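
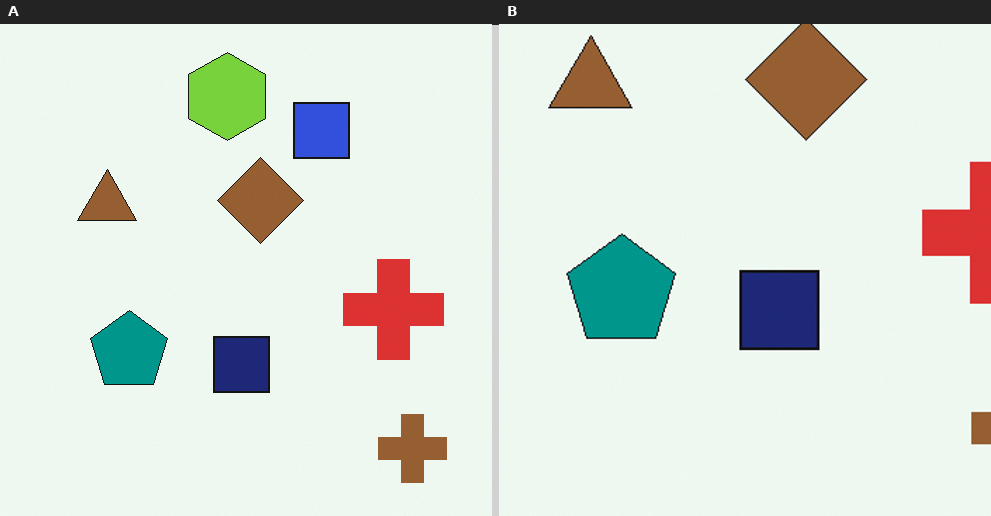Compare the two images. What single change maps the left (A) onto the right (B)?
This is the original image cropped slightly and scaled back up.

The visible shapes are larger and the field of view is narrower; shapes near the original edges may be partly or wholly outside the frame — a crop-and-rescale.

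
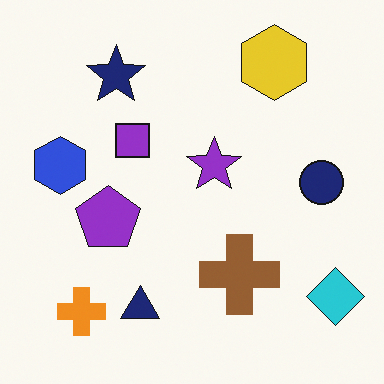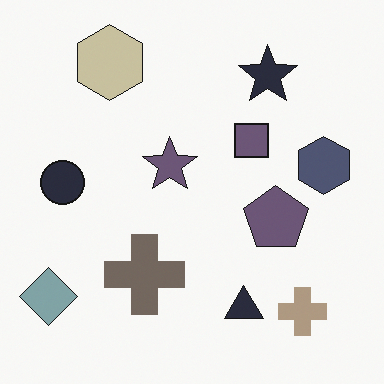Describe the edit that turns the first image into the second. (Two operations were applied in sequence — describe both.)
Heavily desaturated, then flipped horizontally (left ↔ right).

All colors are more muted and greyish — a global saturation change. The cyan diamond is in the bottom-right of the first image and the bottom-left of the second — shapes on opposite sides of the vertical midline have swapped in a mirror flip.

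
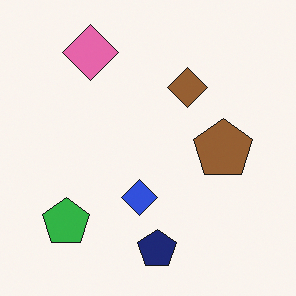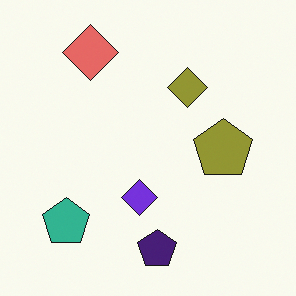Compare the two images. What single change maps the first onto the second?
The image was hue-shifted by a small amount.

Every shape's color has rotated by the same amount around the hue wheel — a uniform hue shift.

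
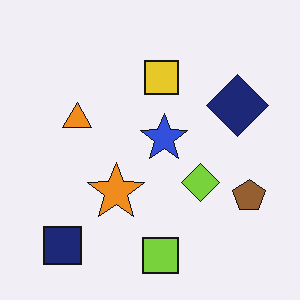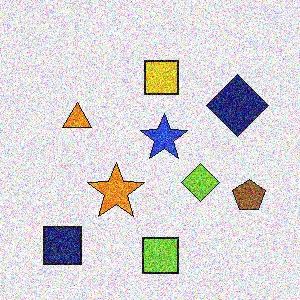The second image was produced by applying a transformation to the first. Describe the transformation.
The image was degraded with heavy additive noise.

Random speckle covers the whole image, including the flat background.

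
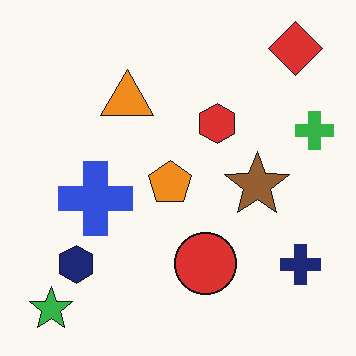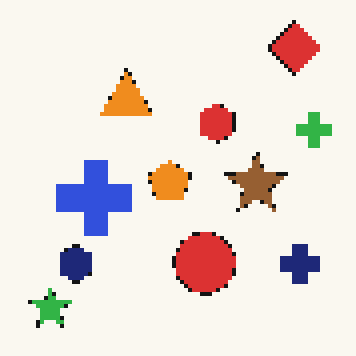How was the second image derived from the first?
The transformation is: mildly pixelated.

Shapes are reduced to large square blocks; fine edges and outlines are lost — a downscale-then-upscale (mosaic) effect.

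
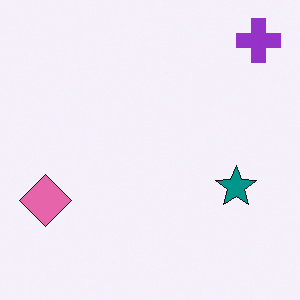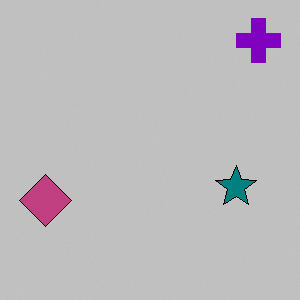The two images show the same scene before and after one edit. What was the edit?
This is the original image aggressively posterized.

Each flat color has snapped to a coarser quantized level — most visibly, the near-white background has dropped to a flat grey.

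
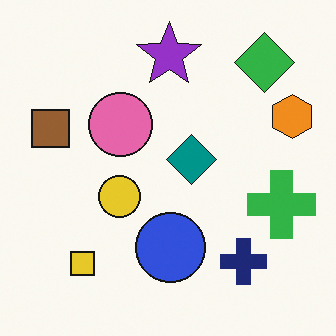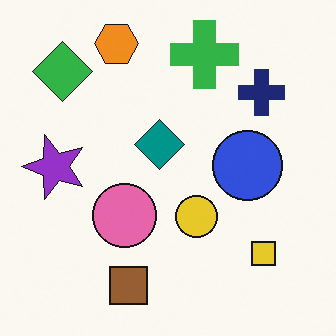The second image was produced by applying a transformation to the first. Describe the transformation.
Rotated 90° counter-clockwise.

The green diamond sits in the top-right of the first image and the top-left of the second — consistent with a whole-image 90° counter-clockwise rotation.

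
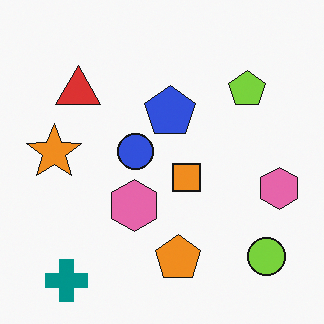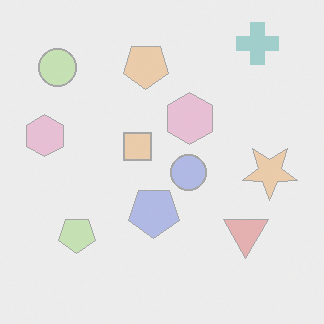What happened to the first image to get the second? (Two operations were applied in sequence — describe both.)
The second image is the first rotated 180°, then given much lower contrast.

The teal cross sits in the bottom-left of the first image and the top-right of the second — consistent with a whole-image 180° rotation. Tones are pushed toward mid-grey across the whole image — a global contrast change.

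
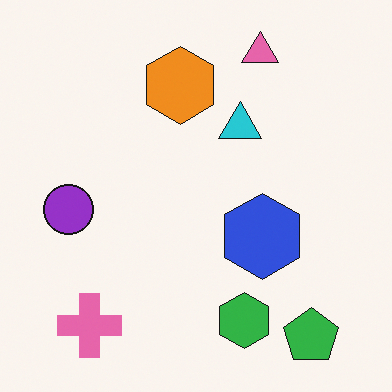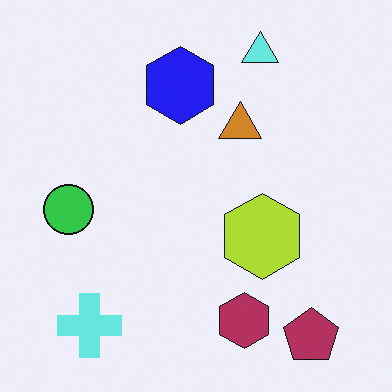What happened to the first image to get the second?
This is the original image hue-shifted through roughly half the color wheel.

Every shape's color has rotated by the same amount around the hue wheel — a uniform hue shift.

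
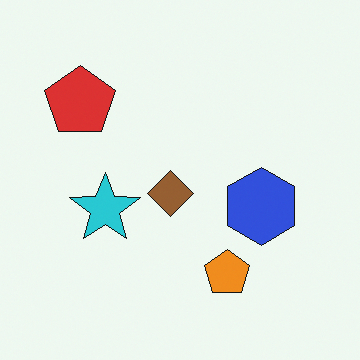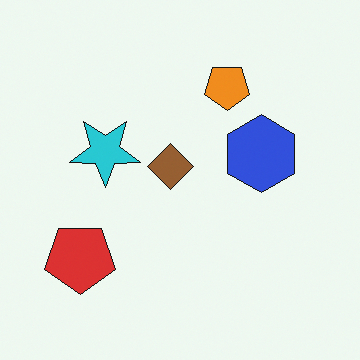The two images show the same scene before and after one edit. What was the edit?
This is the original image flipped vertically (top ↔ bottom).

The orange pentagon is in the bottom of the first image and the top of the second — shapes on opposite sides of the horizontal midline have swapped in a mirror flip.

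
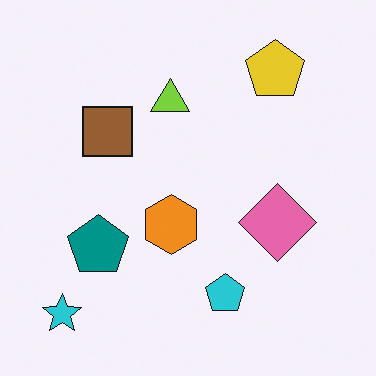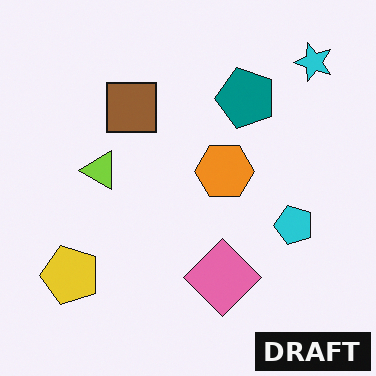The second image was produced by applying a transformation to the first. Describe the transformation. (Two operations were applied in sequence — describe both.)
The second image is the first transposed (reflected across the top-left ↔ bottom-right diagonal), then watermarked with the text "DRAFT" in the lower-right corner.

Shapes have swapped their row and column positions — what was in the top-right is now in the bottom-left — a diagonal reflection. A dark label reading "DRAFT" appears in the lower-right corner.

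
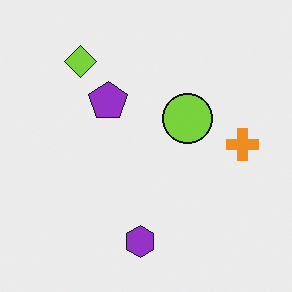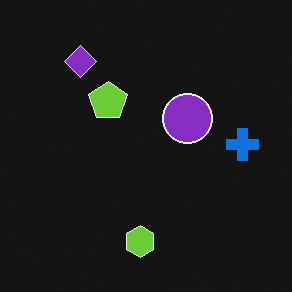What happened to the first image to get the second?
The second image is the first color-inverted (negative).

The light background has become dark and every shape's color is its complement — a photographic negative.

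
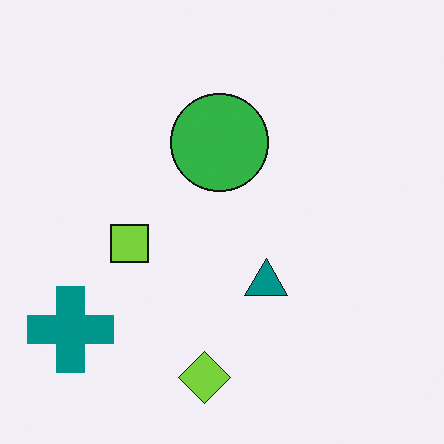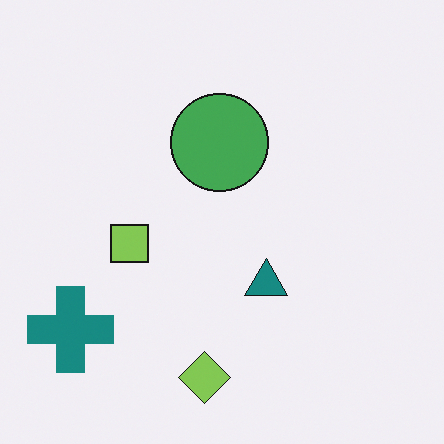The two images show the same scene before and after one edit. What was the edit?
The second image is the first slightly desaturated.

All colors are more muted and greyish — a global saturation change.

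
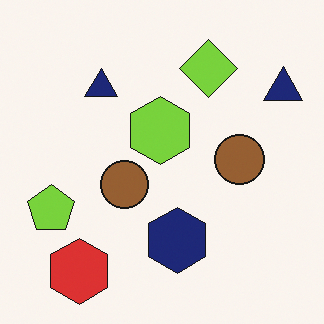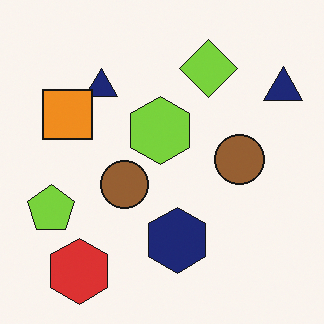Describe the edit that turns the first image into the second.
It was overlaid with an additional orange square.

An orange square appears in the second image that is absent from the first.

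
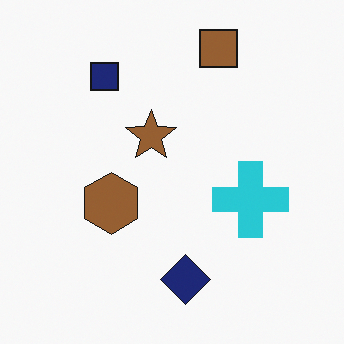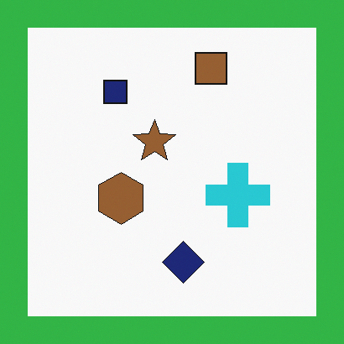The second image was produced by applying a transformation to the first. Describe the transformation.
The image was framed with a green border.

A solid green frame runs around the edge of the second image, with the content slightly shrunk inside it.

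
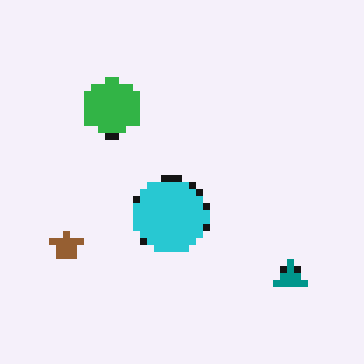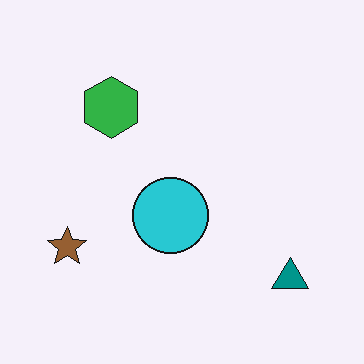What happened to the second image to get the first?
The image was pixelated into visible square blocks.

Shapes are reduced to large square blocks; fine edges and outlines are lost — a downscale-then-upscale (mosaic) effect.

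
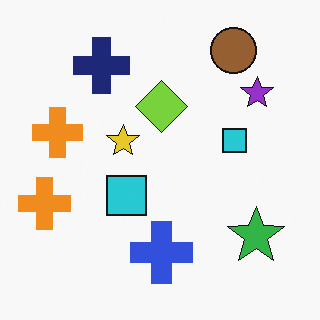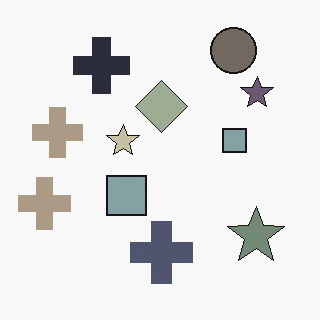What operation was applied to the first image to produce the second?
The transformation is: made much more muted (saturation change).

All colors are more muted and greyish — a global saturation change.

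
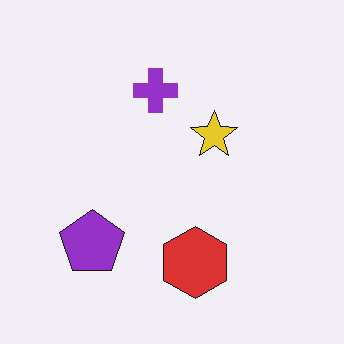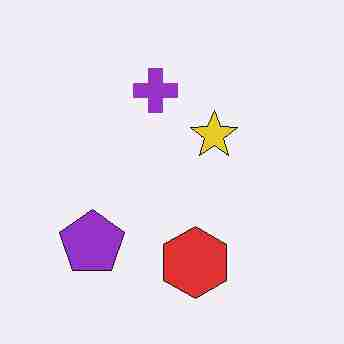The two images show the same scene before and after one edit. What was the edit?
This is the original image heavily JPEG-compressed with obvious blocking artifacts.

Blocky 8×8 compression artifacts appear around shape edges and the flat background shows ringing — characteristic JPEG degradation.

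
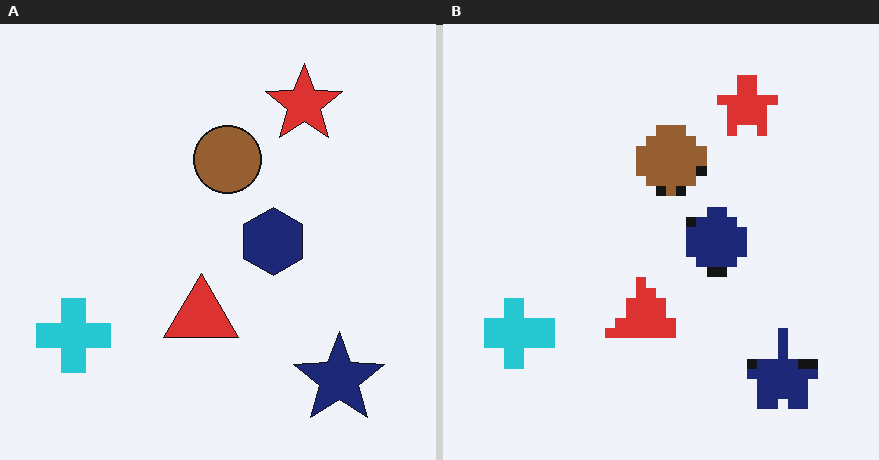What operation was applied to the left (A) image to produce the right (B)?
Coarsely pixelated.

Shapes are reduced to large square blocks; fine edges and outlines are lost — a downscale-then-upscale (mosaic) effect.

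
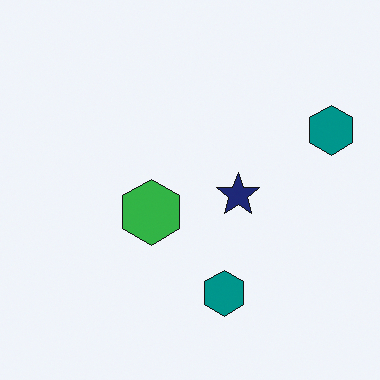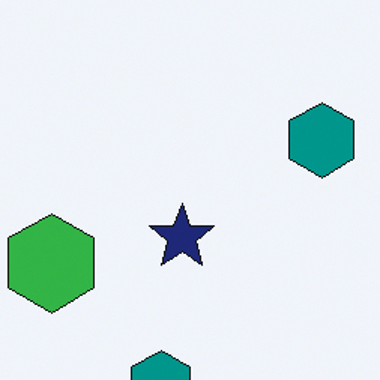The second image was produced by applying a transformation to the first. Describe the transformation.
The transformation is: cropped slightly and scaled back up.

The visible shapes are larger and the field of view is narrower; shapes near the original edges may be partly or wholly outside the frame — a crop-and-rescale.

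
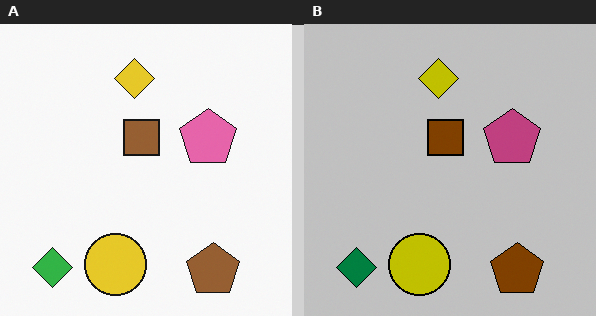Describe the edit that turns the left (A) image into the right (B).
It was heavily posterized to just a handful of flat colors.

Each flat color has snapped to a coarser quantized level — most visibly, the near-white background has dropped to a flat grey.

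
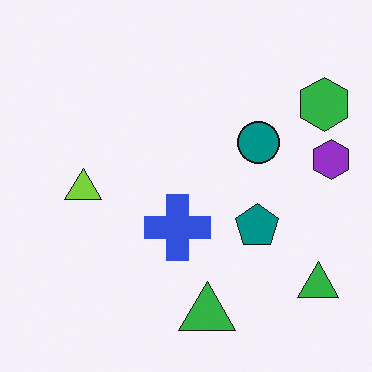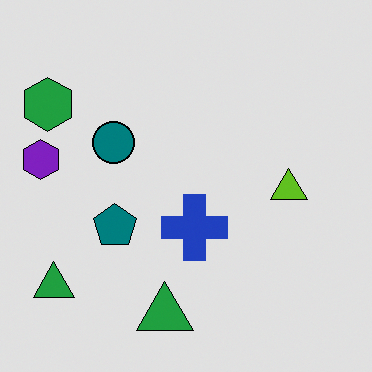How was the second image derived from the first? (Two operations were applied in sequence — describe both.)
It was flipped horizontally (left ↔ right), then moderately posterized.

The purple hexagon is in the right of the first image and the left of the second — shapes on opposite sides of the vertical midline have swapped in a mirror flip. Each flat color has snapped to a coarser quantized level — most visibly, the near-white background has dropped to a flat grey.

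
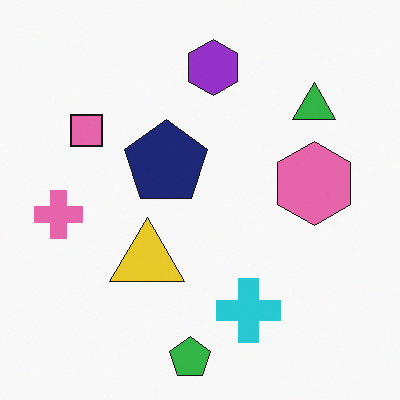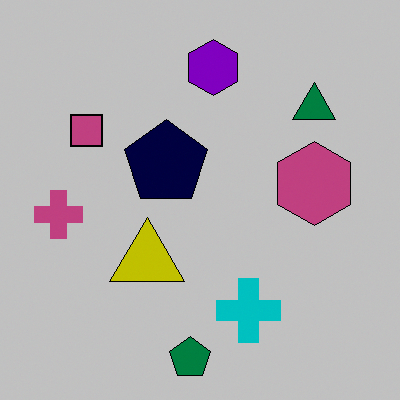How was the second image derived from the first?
The image was heavily posterized to just a handful of flat colors.

Each flat color has snapped to a coarser quantized level — most visibly, the near-white background has dropped to a flat grey.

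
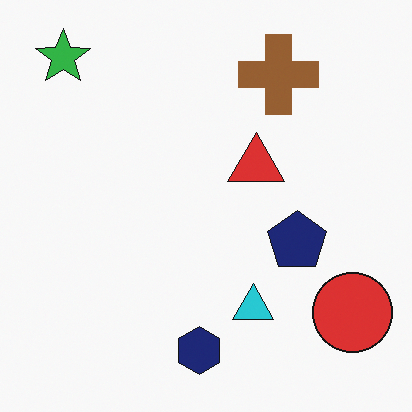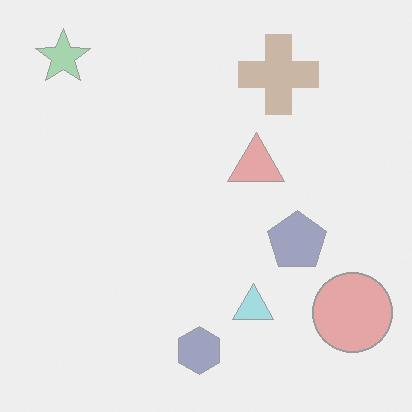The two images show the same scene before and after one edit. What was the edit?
The image was washed out (contrast reduced).

Tones are pushed toward mid-grey across the whole image — a global contrast change.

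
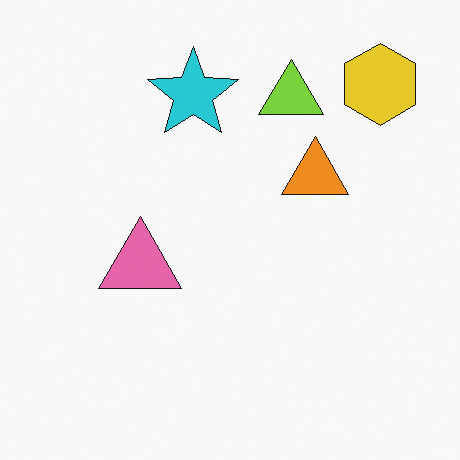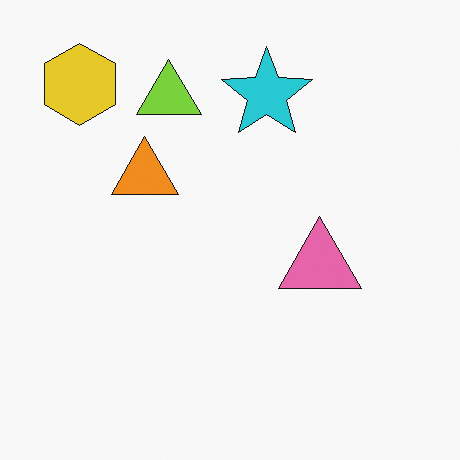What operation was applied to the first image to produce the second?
It was flipped horizontally (left ↔ right).

The yellow hexagon is in the top-right of the first image and the top-left of the second — shapes on opposite sides of the vertical midline have swapped in a mirror flip.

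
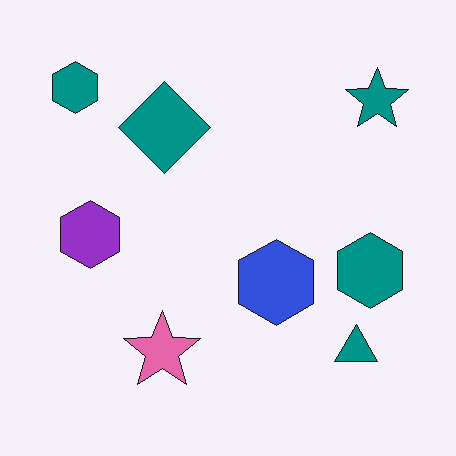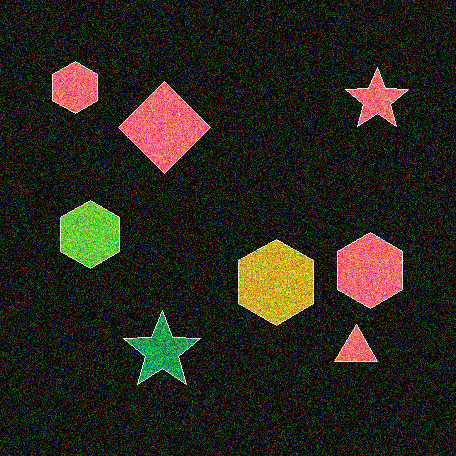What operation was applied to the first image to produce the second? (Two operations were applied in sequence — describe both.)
The image was degraded with a thick layer of grain, then color-inverted (negative).

Random speckle covers the whole image, including the flat background. The light background has become dark and every shape's color is its complement — a photographic negative.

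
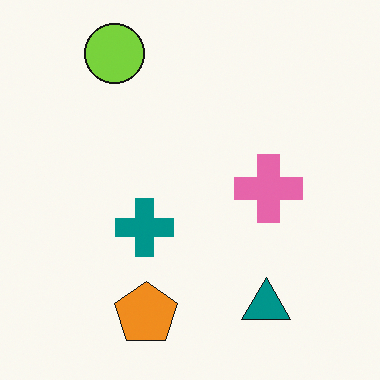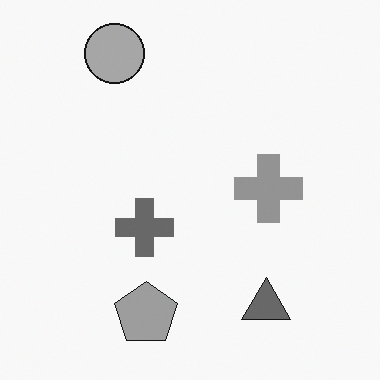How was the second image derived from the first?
The image was converted to grayscale.

All color is removed — every shape is now a shade of grey.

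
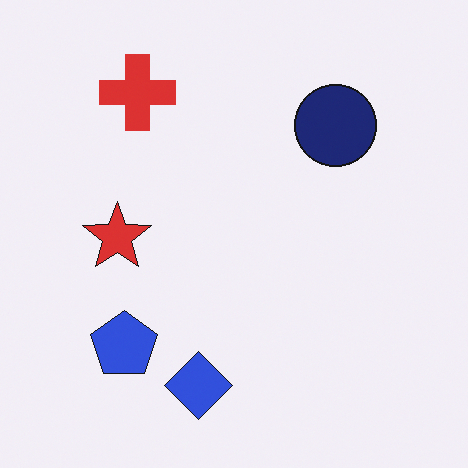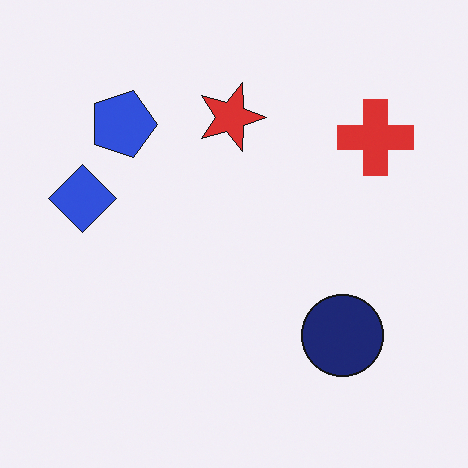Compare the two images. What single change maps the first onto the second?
It was rotated 90° clockwise.

The red cross sits in the top-left of the first image and the top-right of the second — consistent with a whole-image 90° clockwise rotation.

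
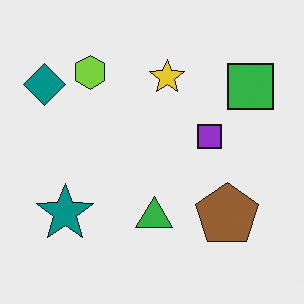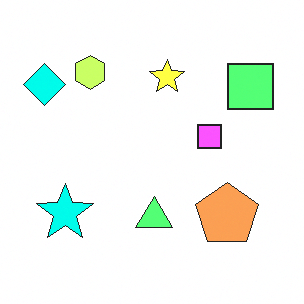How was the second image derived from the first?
Noticeably brightened.

Every pixel — background and shapes alike — is uniformly brightened.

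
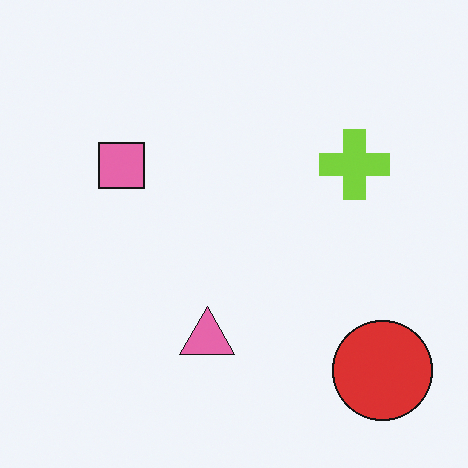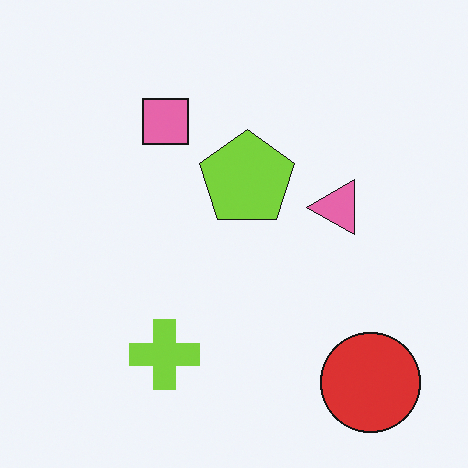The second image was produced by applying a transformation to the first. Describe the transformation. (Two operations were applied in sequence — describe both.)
Transposed (reflected across the top-left ↔ bottom-right diagonal), then overlaid with an additional lime pentagon.

Shapes have swapped their row and column positions — what was in the top-right is now in the bottom-left — a diagonal reflection. A lime pentagon appears in the second image that is absent from the first.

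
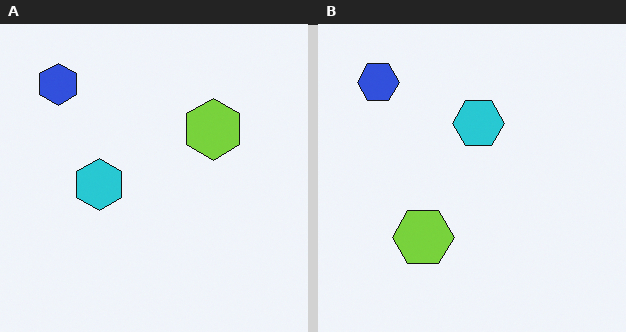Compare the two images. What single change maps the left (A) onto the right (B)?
The right (B) image is the left (A) transposed (reflected across the top-left ↔ bottom-right diagonal).

Shapes have swapped their row and column positions — what was in the top-right is now in the bottom-left — a diagonal reflection.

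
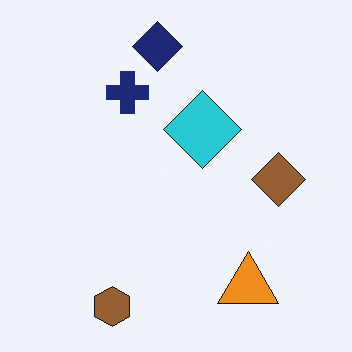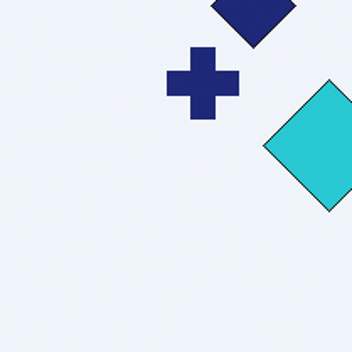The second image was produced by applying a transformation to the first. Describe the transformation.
It was cropped tightly and scaled back up.

The visible shapes are larger and the field of view is narrower; shapes near the original edges may be partly or wholly outside the frame — a crop-and-rescale.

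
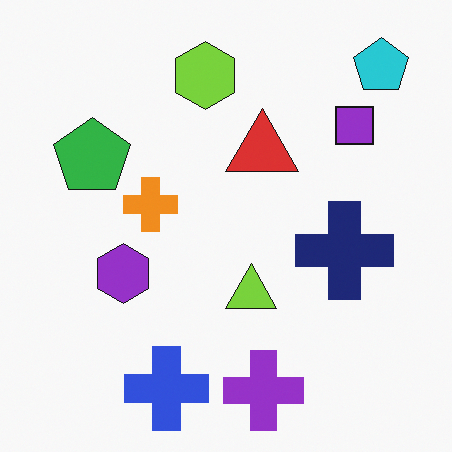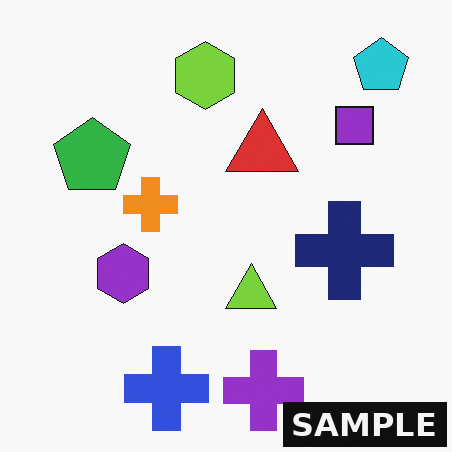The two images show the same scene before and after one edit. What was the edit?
The second image is the first watermarked with the text "SAMPLE" in the lower-right corner.

A dark label reading "SAMPLE" appears in the lower-right corner.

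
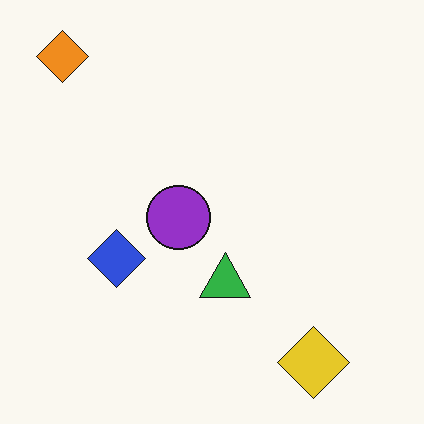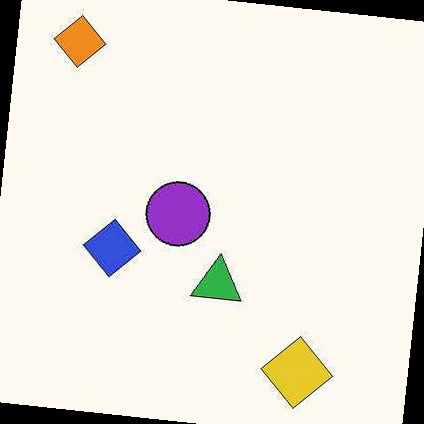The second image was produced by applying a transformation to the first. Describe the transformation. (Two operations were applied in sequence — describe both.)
The transformation is: given moderate JPEG compression, then rotated clockwise by a slight angle.

Blocky 8×8 compression artifacts appear around shape edges and the flat background shows ringing — characteristic JPEG degradation. Every shape is tilted by the same angle and the image corners show triangular fill wedges — a whole-image rotation by a non-right angle.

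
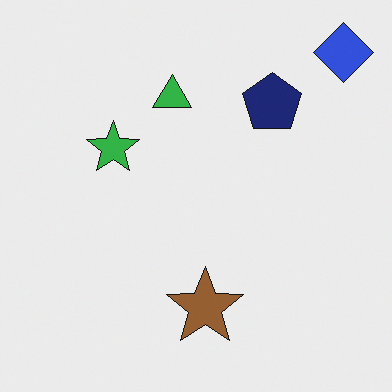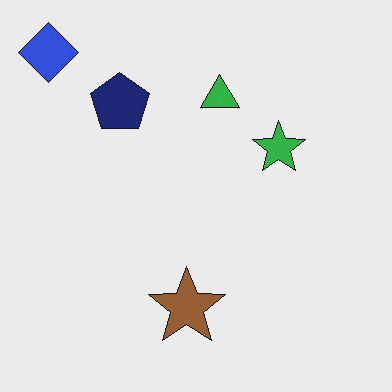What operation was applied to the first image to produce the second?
This is the original image flipped horizontally (left ↔ right).

The blue diamond is in the top-right of the first image and the top-left of the second — shapes on opposite sides of the vertical midline have swapped in a mirror flip.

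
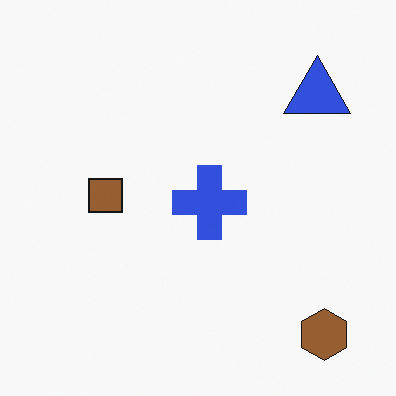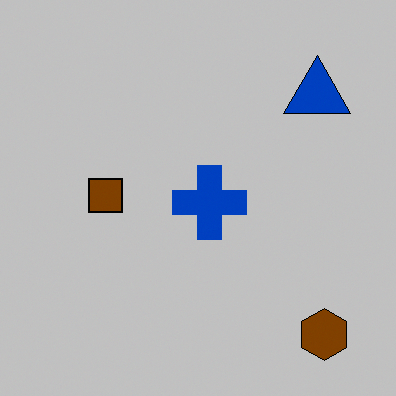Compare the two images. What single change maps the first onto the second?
It was heavily posterized to just a handful of flat colors.

Each flat color has snapped to a coarser quantized level — most visibly, the near-white background has dropped to a flat grey.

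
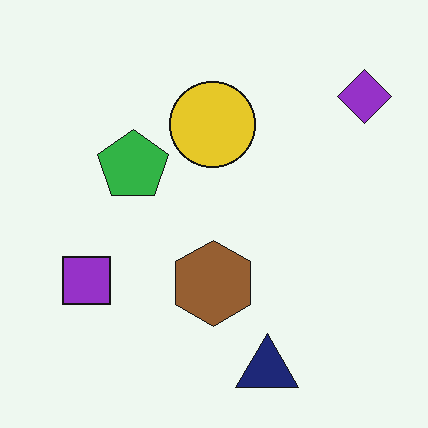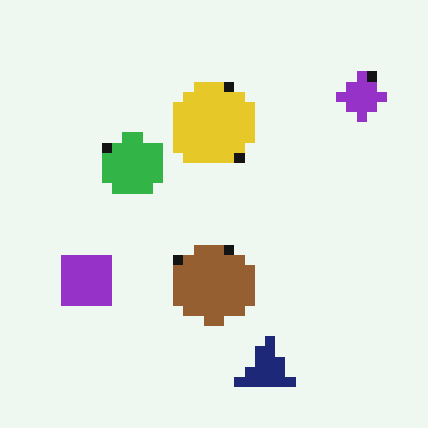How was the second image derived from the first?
The image was heavily pixelated into large blocks.

Shapes are reduced to large square blocks; fine edges and outlines are lost — a downscale-then-upscale (mosaic) effect.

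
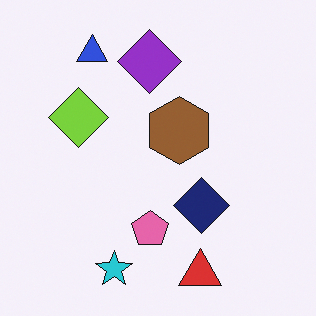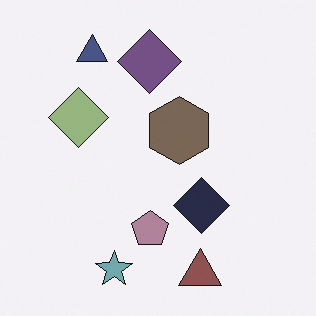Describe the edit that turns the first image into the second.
The image was heavily desaturated.

All colors are more muted and greyish — a global saturation change.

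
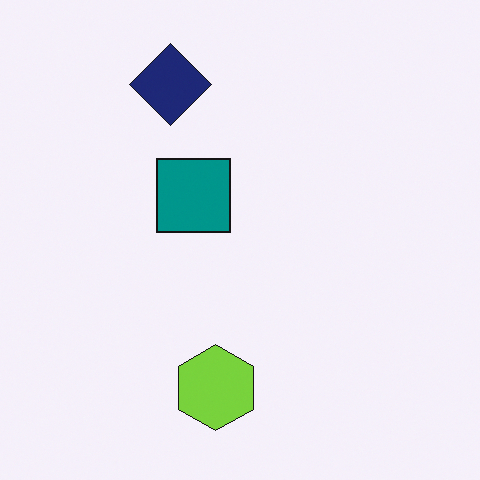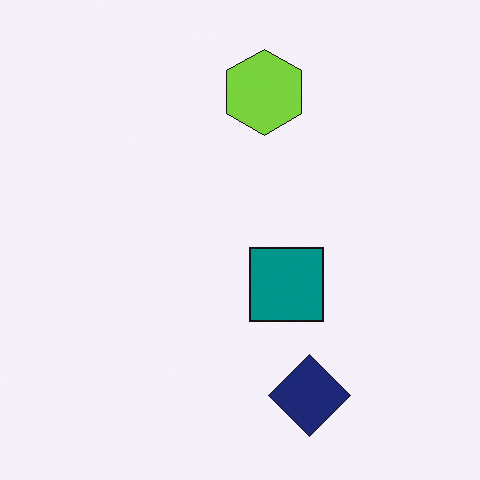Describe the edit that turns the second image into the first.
The transformation is: rotated 180°.

The navy diamond sits in the bottom of the second image and the top of the first — consistent with a whole-image 180° rotation.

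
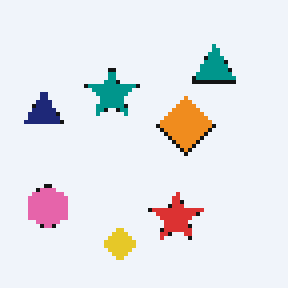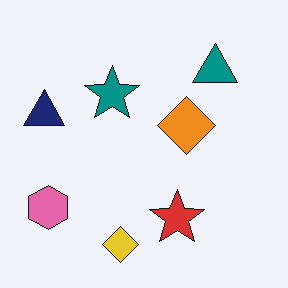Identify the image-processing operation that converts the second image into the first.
This is the original image mildly pixelated.

Shapes are reduced to large square blocks; fine edges and outlines are lost — a downscale-then-upscale (mosaic) effect.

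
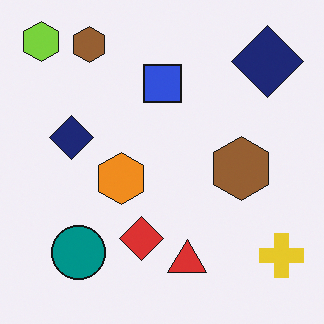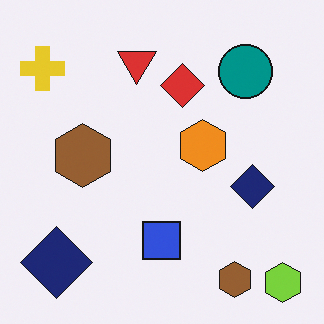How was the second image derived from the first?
It was rotated 180°.

The lime hexagon sits in the top-left of the first image and the bottom-right of the second — consistent with a whole-image 180° rotation.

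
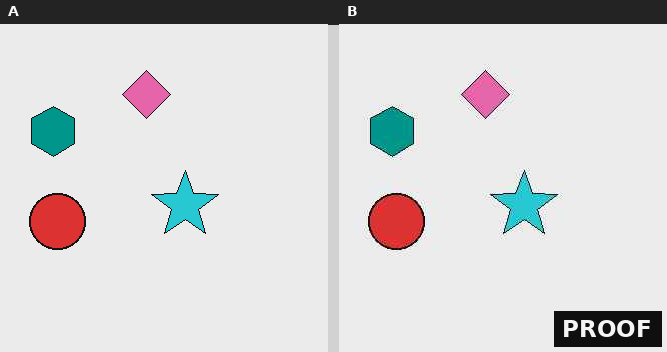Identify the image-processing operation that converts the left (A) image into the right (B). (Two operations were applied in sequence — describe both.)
The image was given moderate JPEG compression, then watermarked with the text "PROOF" in the lower-right corner.

Blocky 8×8 compression artifacts appear around shape edges and the flat background shows ringing — characteristic JPEG degradation. A dark label reading "PROOF" appears in the lower-right corner.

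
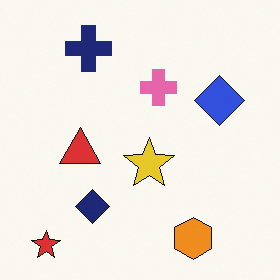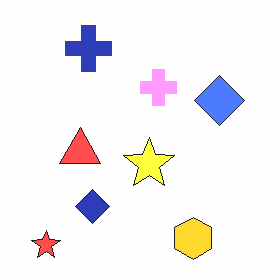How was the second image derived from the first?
It was substantially brightened.

Every pixel — background and shapes alike — is uniformly brightened.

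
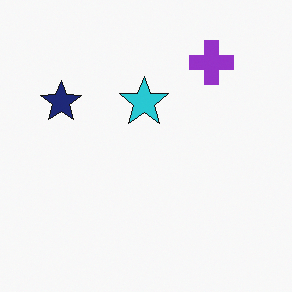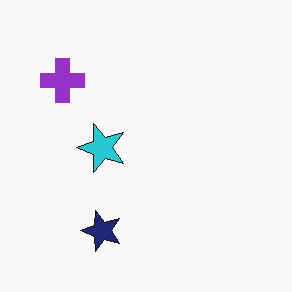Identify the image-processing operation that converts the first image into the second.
It was rotated 90° counter-clockwise.

The purple cross sits in the top-right of the first image and the top-left of the second — consistent with a whole-image 90° counter-clockwise rotation.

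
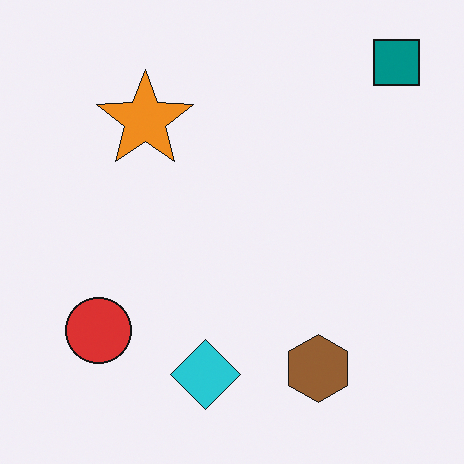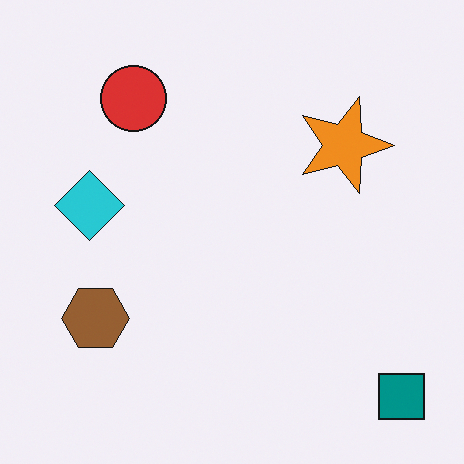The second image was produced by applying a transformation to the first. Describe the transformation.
This is the original image rotated 90° clockwise.

The teal square sits in the top-right of the first image and the bottom-right of the second — consistent with a whole-image 90° clockwise rotation.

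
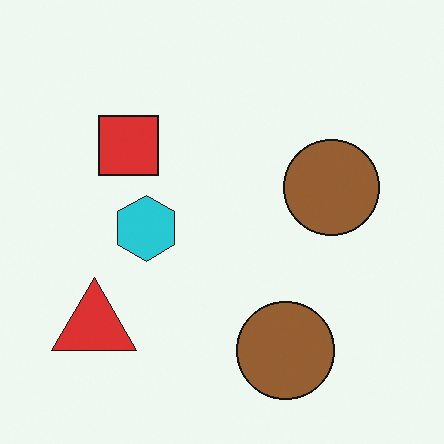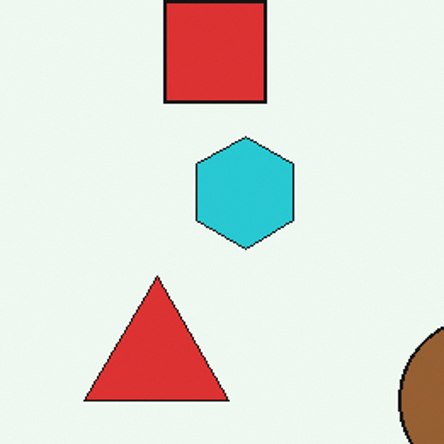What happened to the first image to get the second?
The image was cropped tightly and scaled back up.

The visible shapes are larger and the field of view is narrower; shapes near the original edges may be partly or wholly outside the frame — a crop-and-rescale.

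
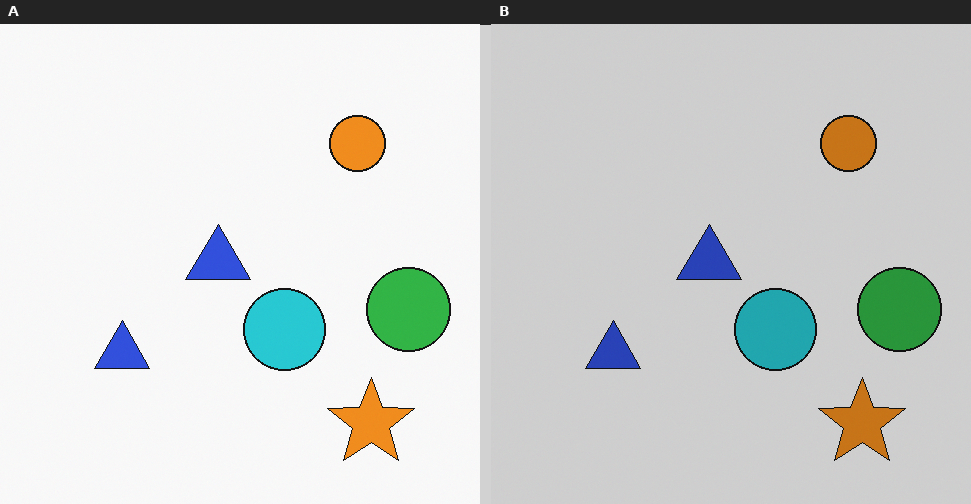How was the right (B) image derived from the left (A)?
It was slightly darkened.

Every pixel — background and shapes alike — is uniformly darkened.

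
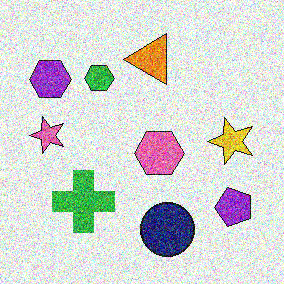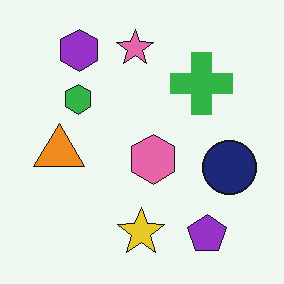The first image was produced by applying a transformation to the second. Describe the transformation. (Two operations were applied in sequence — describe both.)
The image was degraded with heavy additive noise, then transposed (reflected across the top-left ↔ bottom-right diagonal).

Random speckle covers the whole image, including the flat background. Shapes have swapped their row and column positions — what was in the top-right is now in the bottom-left — a diagonal reflection.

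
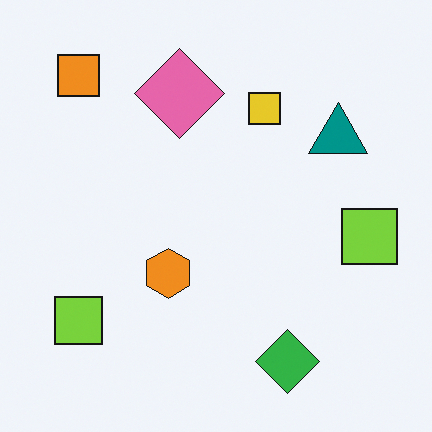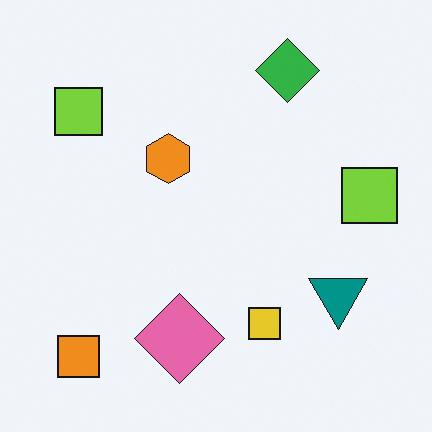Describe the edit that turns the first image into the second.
The transformation is: flipped vertically (top ↔ bottom).

The green diamond is in the bottom of the first image and the top of the second — shapes on opposite sides of the horizontal midline have swapped in a mirror flip.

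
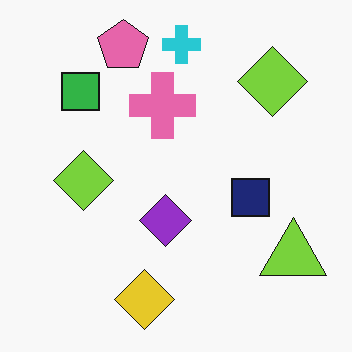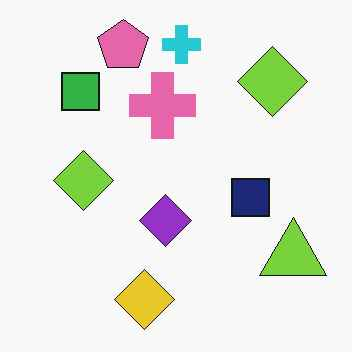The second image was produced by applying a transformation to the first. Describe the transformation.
JPEG-compressed with visible artifacts.

Blocky 8×8 compression artifacts appear around shape edges and the flat background shows ringing — characteristic JPEG degradation.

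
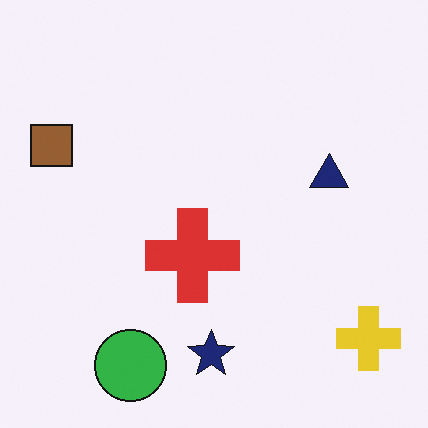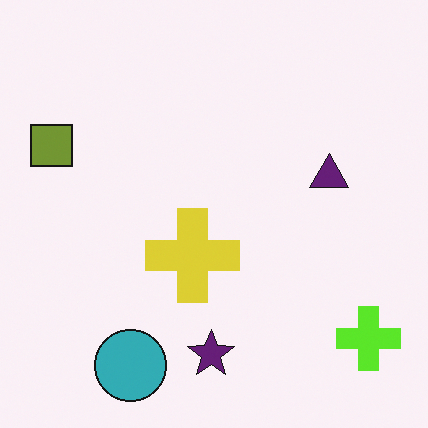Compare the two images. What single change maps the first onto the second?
The transformation is: hue-shifted by a small amount.

Every shape's color has rotated by the same amount around the hue wheel — a uniform hue shift.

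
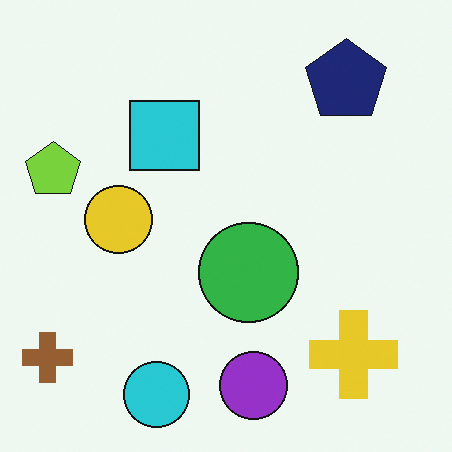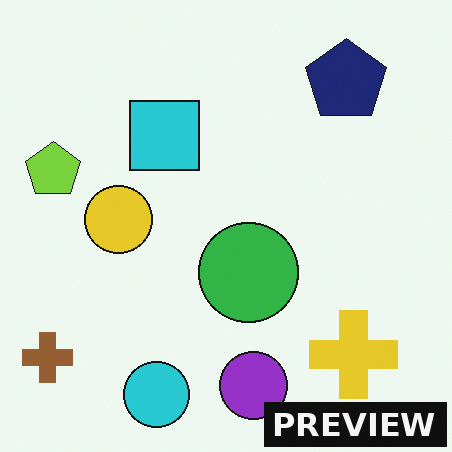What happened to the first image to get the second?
Watermarked with the text "PREVIEW" in the lower-right corner.

A dark label reading "PREVIEW" appears in the lower-right corner.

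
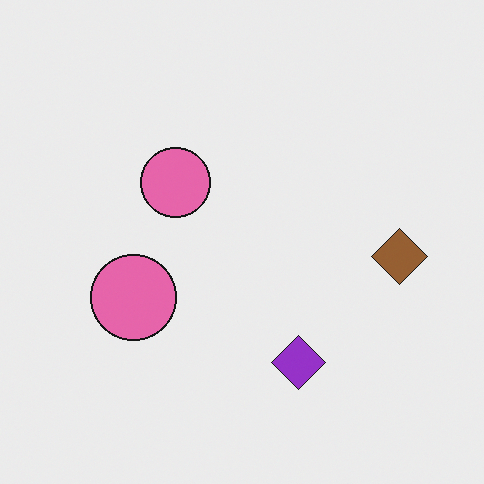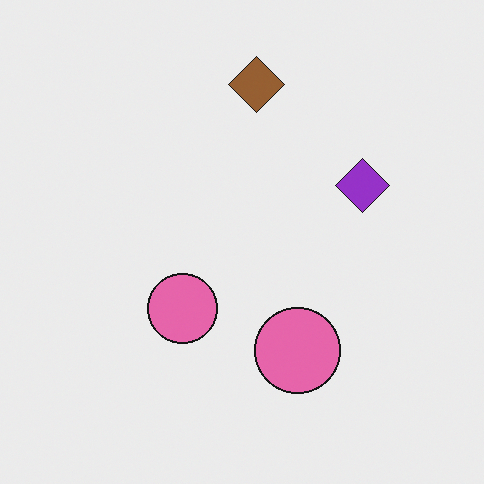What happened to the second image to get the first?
Rotated 90° clockwise.

The brown diamond sits in the top of the second image and the right of the first — consistent with a whole-image 90° clockwise rotation.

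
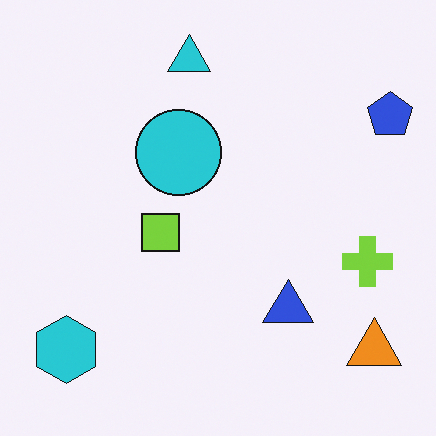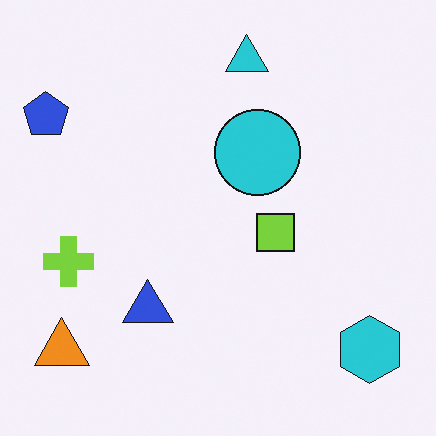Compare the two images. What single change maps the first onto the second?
This is the original image flipped horizontally (left ↔ right).

The blue pentagon is in the top-right of the first image and the top-left of the second — shapes on opposite sides of the vertical midline have swapped in a mirror flip.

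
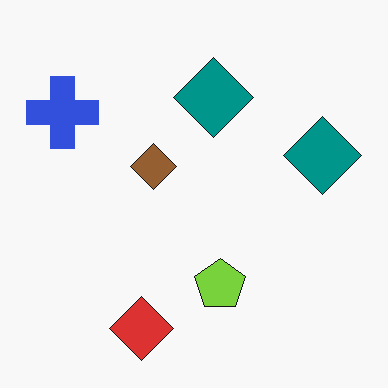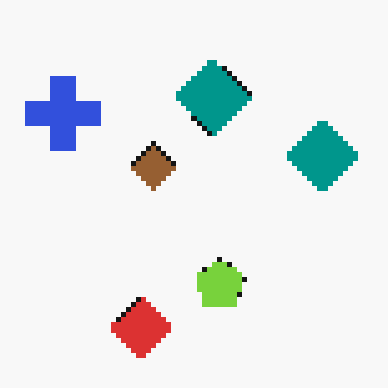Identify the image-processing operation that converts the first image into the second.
The second image is the first lightly pixelated (a mild mosaic effect).

Shapes are reduced to large square blocks; fine edges and outlines are lost — a downscale-then-upscale (mosaic) effect.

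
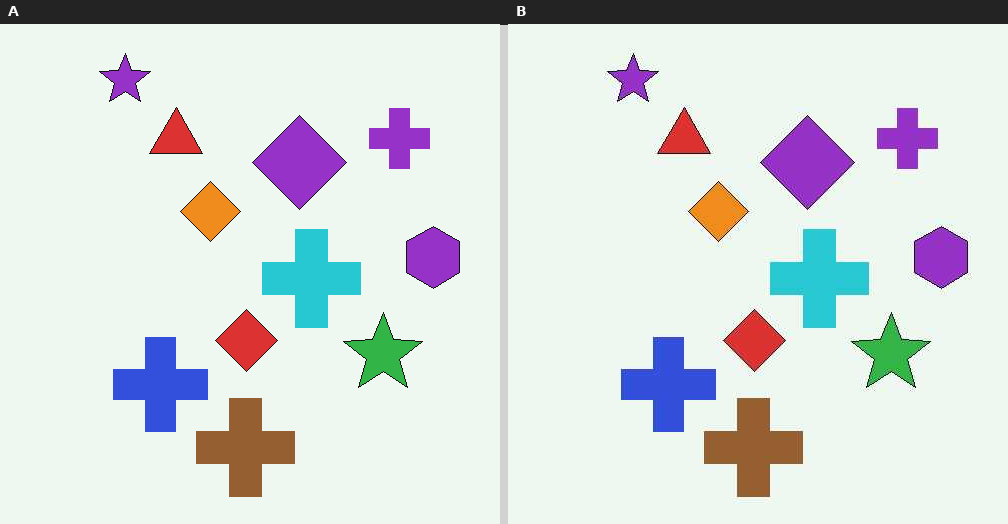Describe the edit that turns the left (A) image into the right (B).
This is the original image given moderate JPEG compression.

Blocky 8×8 compression artifacts appear around shape edges and the flat background shows ringing — characteristic JPEG degradation.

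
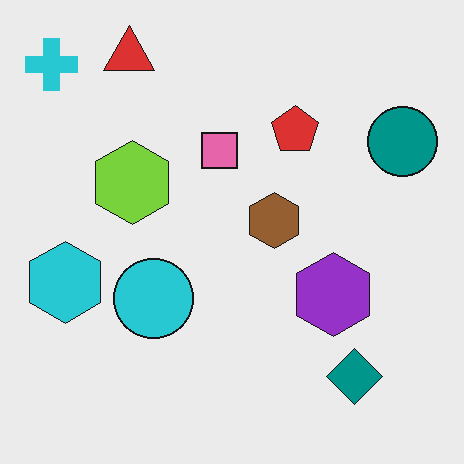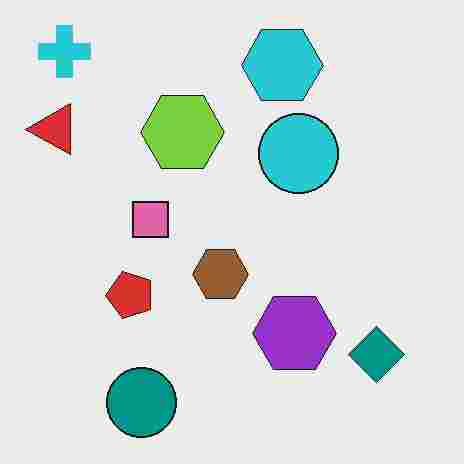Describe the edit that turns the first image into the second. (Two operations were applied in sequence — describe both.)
Transposed (reflected across the top-left ↔ bottom-right diagonal), then degraded with heavy JPEG compression.

Shapes have swapped their row and column positions — what was in the top-right is now in the bottom-left — a diagonal reflection. Blocky 8×8 compression artifacts appear around shape edges and the flat background shows ringing — characteristic JPEG degradation.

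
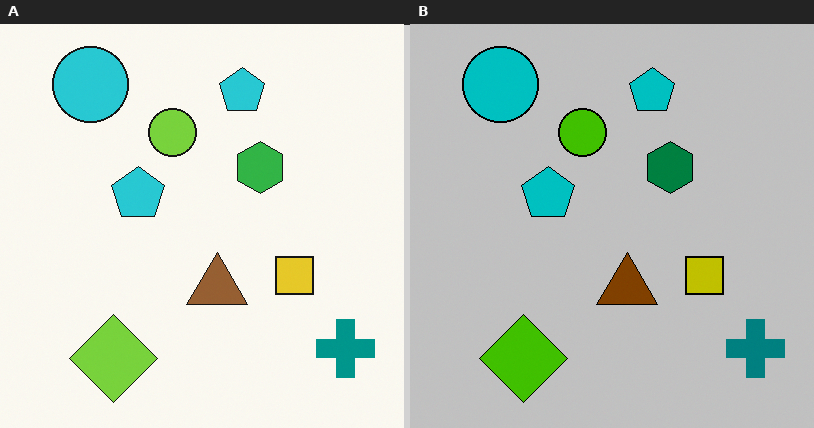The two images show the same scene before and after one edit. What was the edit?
The right (B) image is the left (A) aggressively posterized.

Each flat color has snapped to a coarser quantized level — most visibly, the near-white background has dropped to a flat grey.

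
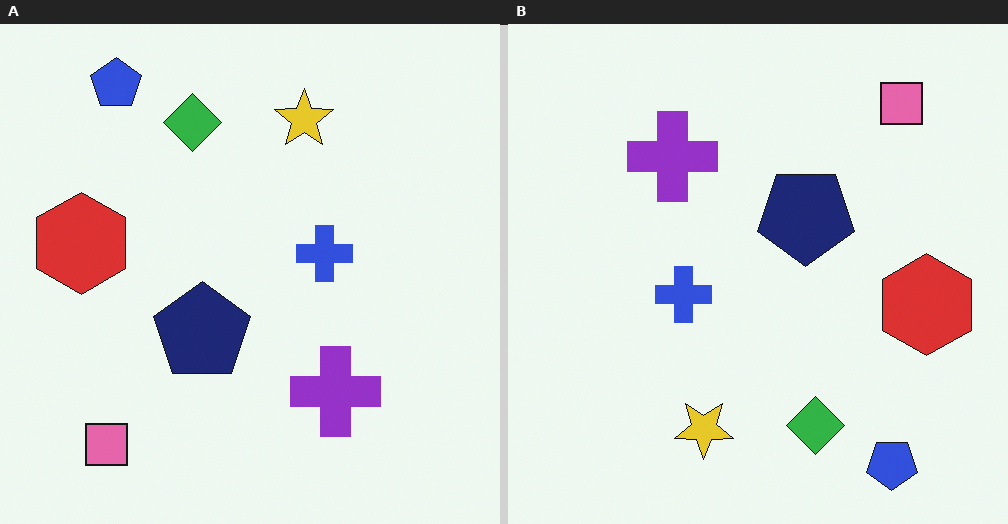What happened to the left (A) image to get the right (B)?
The image was rotated 180°.

The blue pentagon sits in the top-left of the left (A) image and the bottom-right of the right (B) — consistent with a whole-image 180° rotation.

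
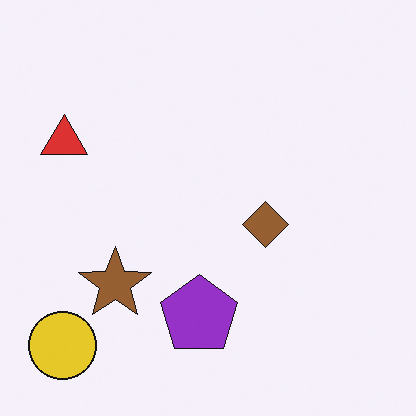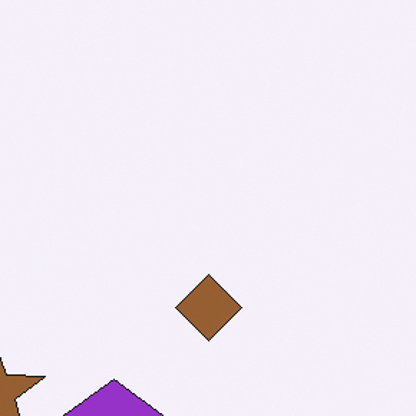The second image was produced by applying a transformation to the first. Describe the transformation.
The transformation is: cropped slightly and scaled back up.

The visible shapes are larger and the field of view is narrower; shapes near the original edges may be partly or wholly outside the frame — a crop-and-rescale.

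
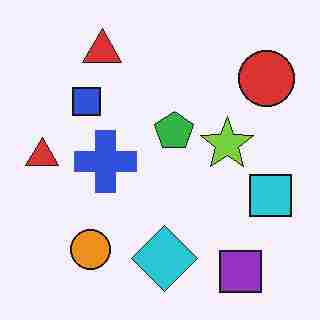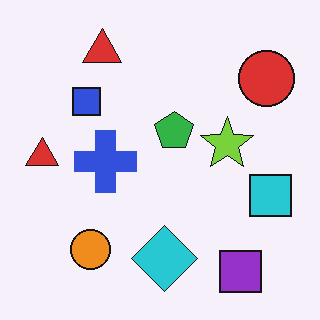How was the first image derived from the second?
The transformation is: heavily JPEG-compressed with obvious blocking artifacts.

Blocky 8×8 compression artifacts appear around shape edges and the flat background shows ringing — characteristic JPEG degradation.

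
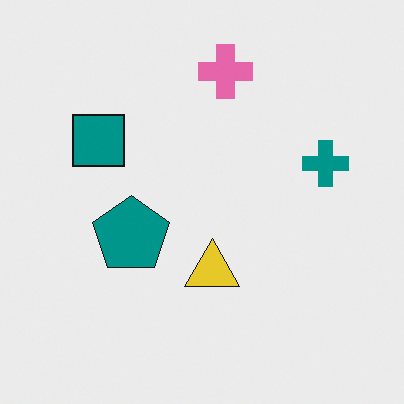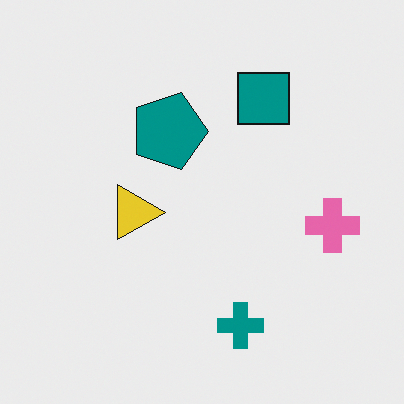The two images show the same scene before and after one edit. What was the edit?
The transformation is: rotated 90° clockwise.

The pink cross sits in the top of the first image and the right of the second — consistent with a whole-image 90° clockwise rotation.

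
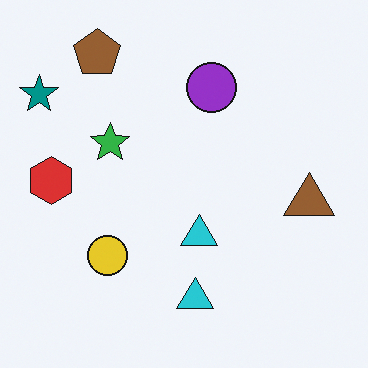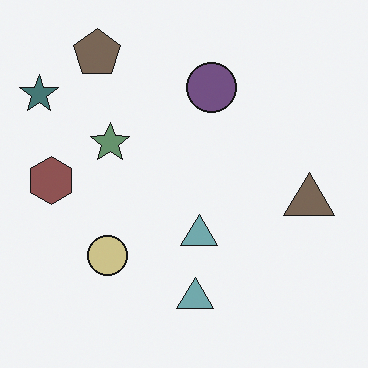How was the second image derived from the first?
It was heavily desaturated.

All colors are more muted and greyish — a global saturation change.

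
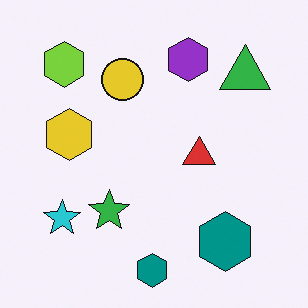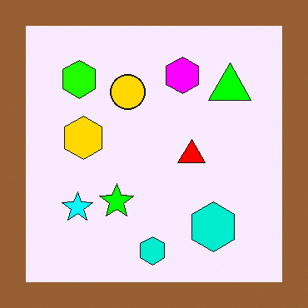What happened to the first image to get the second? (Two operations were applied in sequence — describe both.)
The second image is the first made much more vivid (saturation change), then framed with a brown border.

All colors are more vivid — a global saturation change. A solid brown frame runs around the edge of the second image, with the content slightly shrunk inside it.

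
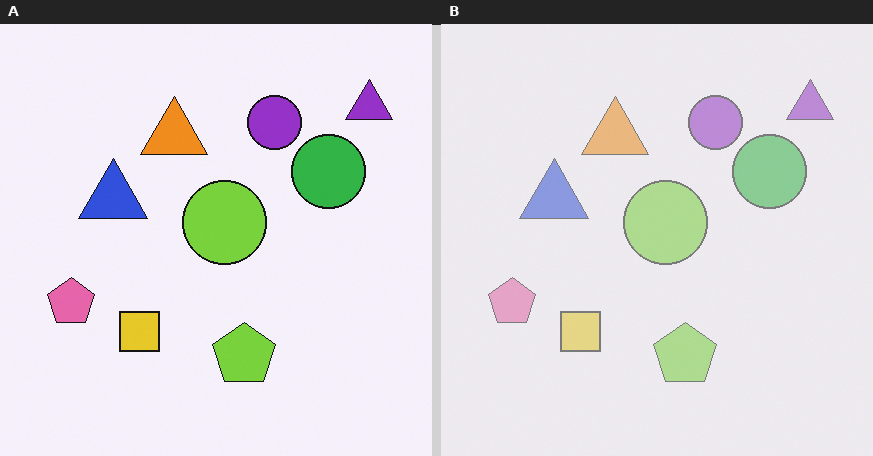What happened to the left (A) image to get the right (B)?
The image was washed out (contrast reduced).

Tones are pushed toward mid-grey across the whole image — a global contrast change.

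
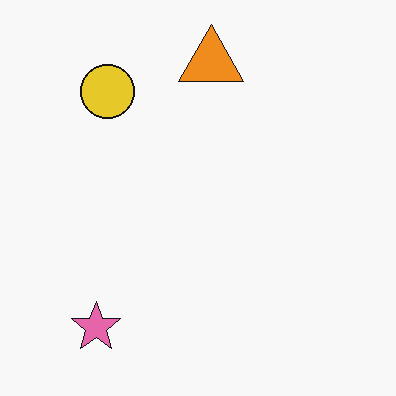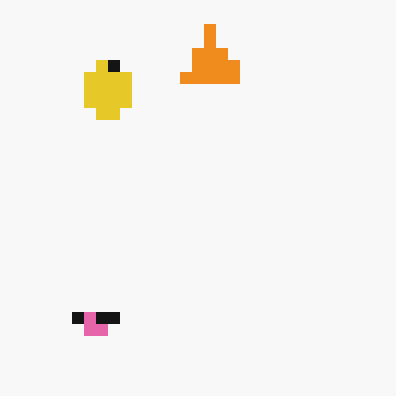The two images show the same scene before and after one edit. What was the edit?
It was coarsely pixelated.

Shapes are reduced to large square blocks; fine edges and outlines are lost — a downscale-then-upscale (mosaic) effect.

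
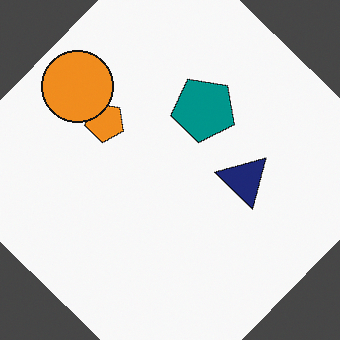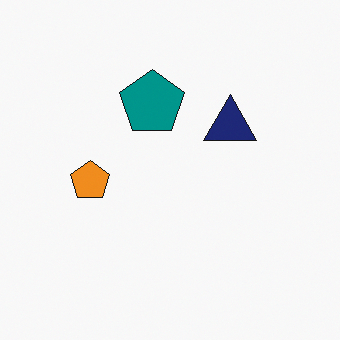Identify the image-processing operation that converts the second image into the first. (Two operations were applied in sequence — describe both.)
The transformation is: rotated clockwise by a large amount — several tens of degrees, then overlaid with an additional orange circle.

Every shape is tilted by the same angle and the image corners show triangular fill wedges — a whole-image rotation by a non-right angle. An orange circle appears in the first image that is absent from the second.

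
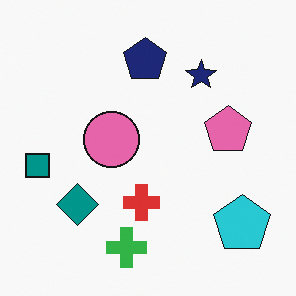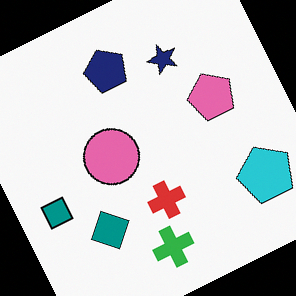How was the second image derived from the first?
This is the original image rotated counter-clockwise by a clearly visible amount.

Every shape is tilted by the same angle and the image corners show triangular fill wedges — a whole-image rotation by a non-right angle.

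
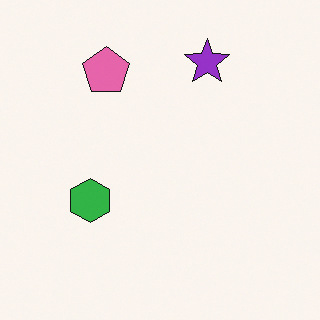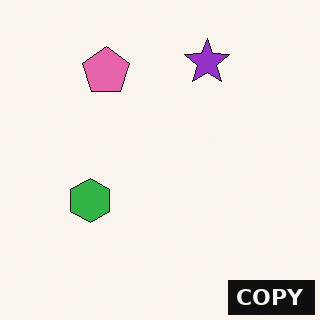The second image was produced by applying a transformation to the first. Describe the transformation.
The second image is the first watermarked with the text "COPY" in the lower-right corner.

A dark label reading "COPY" appears in the lower-right corner.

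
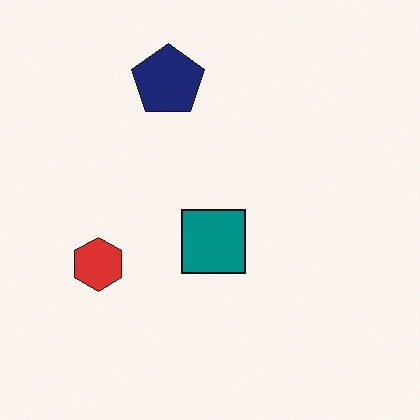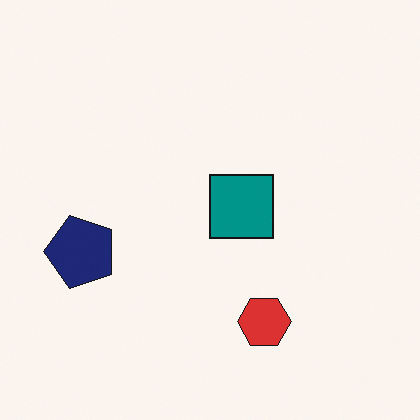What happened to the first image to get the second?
The transformation is: rotated 90° counter-clockwise.

The navy pentagon sits in the top of the first image and the left of the second — consistent with a whole-image 90° counter-clockwise rotation.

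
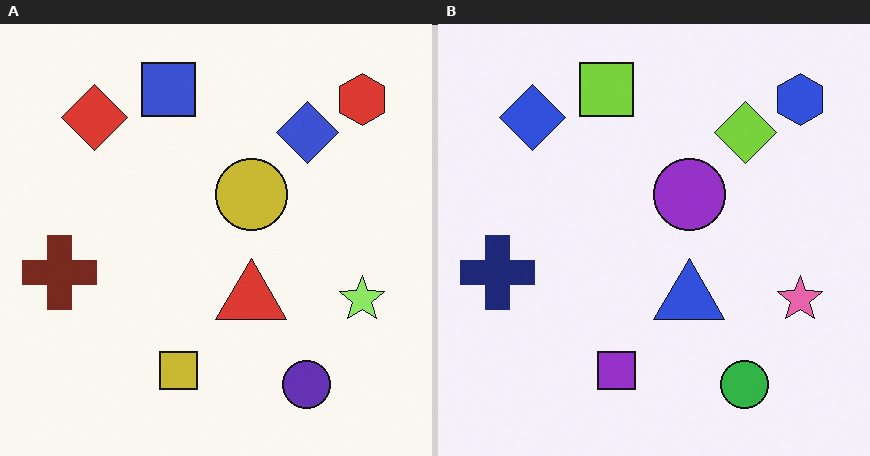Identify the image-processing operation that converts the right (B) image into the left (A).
This is the original image hue-shifted by a moderate amount.

Every shape's color has rotated by the same amount around the hue wheel — a uniform hue shift.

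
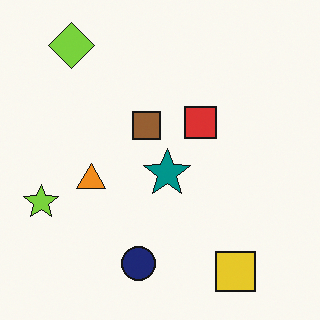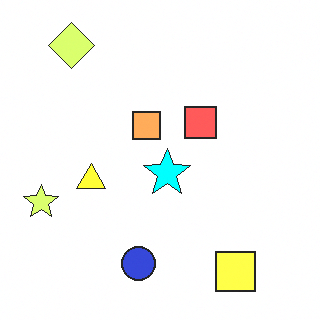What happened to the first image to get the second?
It was brightened a lot.

Every pixel — background and shapes alike — is uniformly brightened.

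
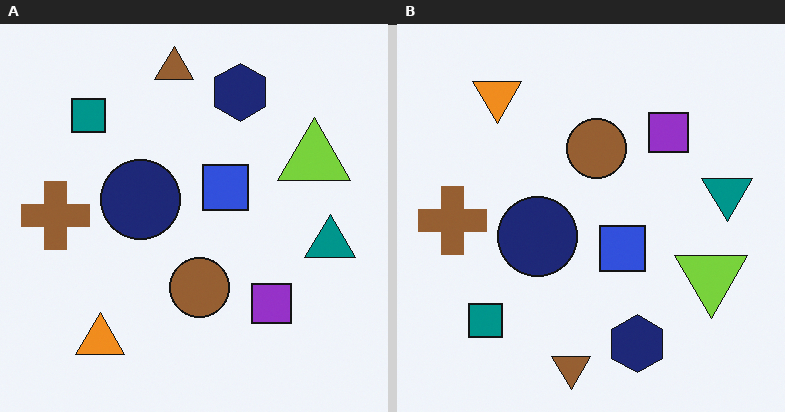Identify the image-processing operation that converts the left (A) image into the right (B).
It was flipped vertically (top ↔ bottom).

The brown triangle is in the top of the left (A) image and the bottom of the right (B) — shapes on opposite sides of the horizontal midline have swapped in a mirror flip.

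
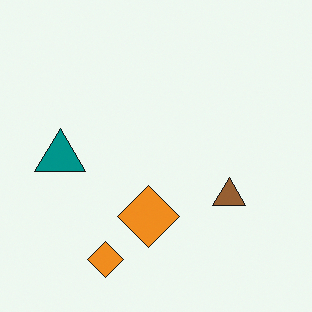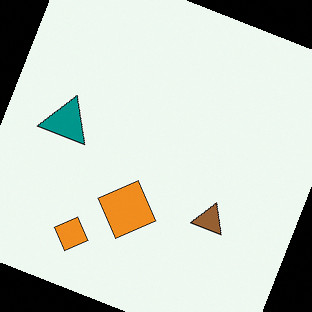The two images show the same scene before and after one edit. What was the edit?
It was rotated clockwise by a clearly visible amount.

Every shape is tilted by the same angle and the image corners show triangular fill wedges — a whole-image rotation by a non-right angle.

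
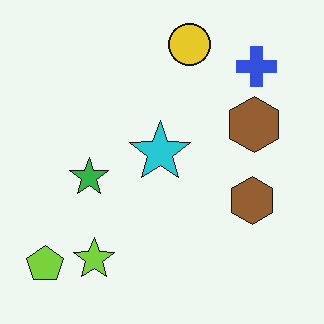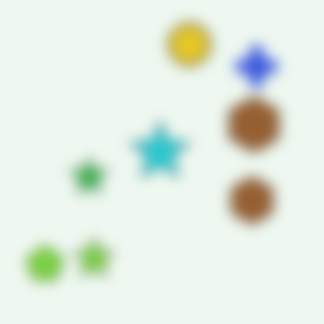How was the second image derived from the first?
This is the original image strongly gaussian-blurred.

Shape edges and outlines are uniformly softened across the whole image.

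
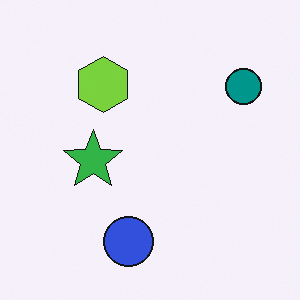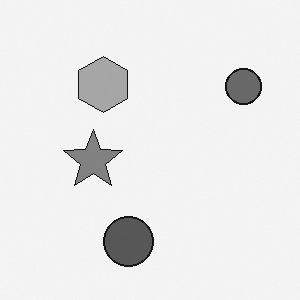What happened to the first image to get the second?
The transformation is: converted to grayscale.

All color is removed — every shape is now a shade of grey.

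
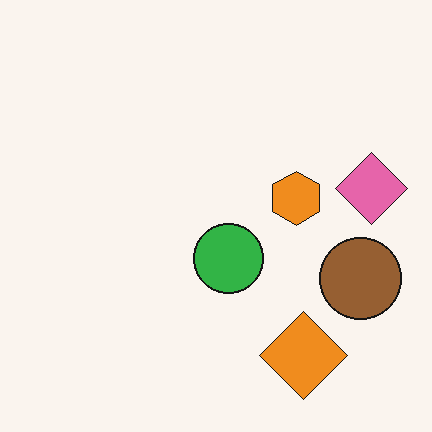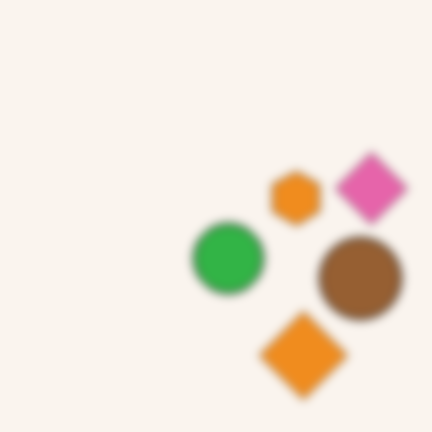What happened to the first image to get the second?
Moderately blurred.

Shape edges and outlines are uniformly softened across the whole image.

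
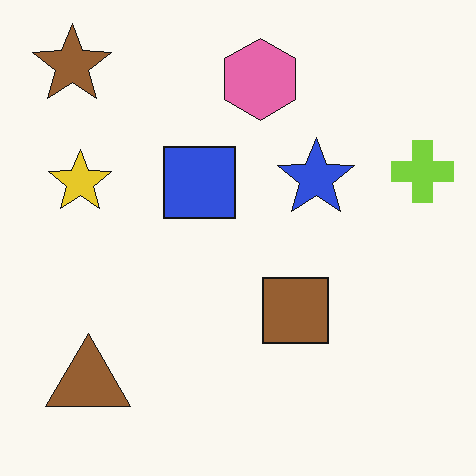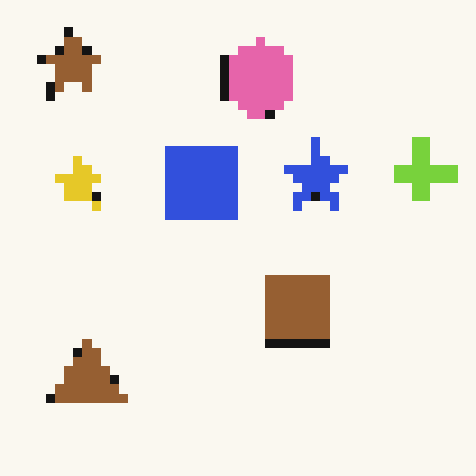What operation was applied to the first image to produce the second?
Heavily pixelated into large blocks.

Shapes are reduced to large square blocks; fine edges and outlines are lost — a downscale-then-upscale (mosaic) effect.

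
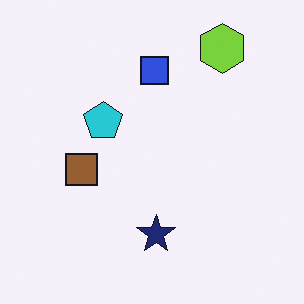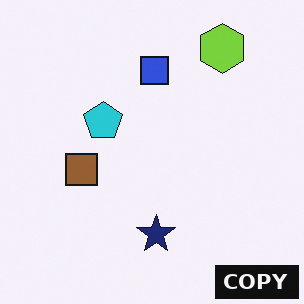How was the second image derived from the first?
This is the original image watermarked with the text "COPY" in the lower-right corner.

A dark label reading "COPY" appears in the lower-right corner.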